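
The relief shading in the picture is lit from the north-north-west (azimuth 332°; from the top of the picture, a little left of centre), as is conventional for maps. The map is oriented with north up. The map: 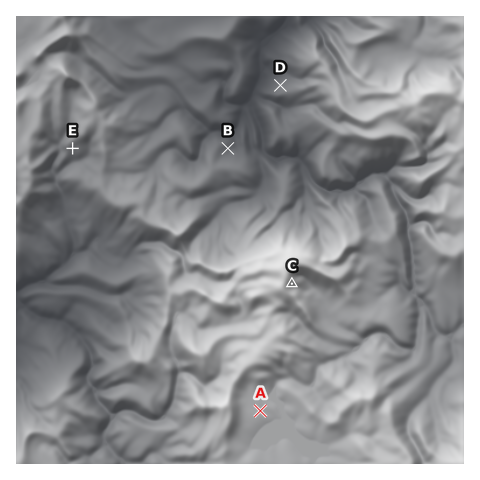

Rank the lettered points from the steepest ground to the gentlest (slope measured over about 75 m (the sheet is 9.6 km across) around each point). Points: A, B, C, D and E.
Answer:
D C E B A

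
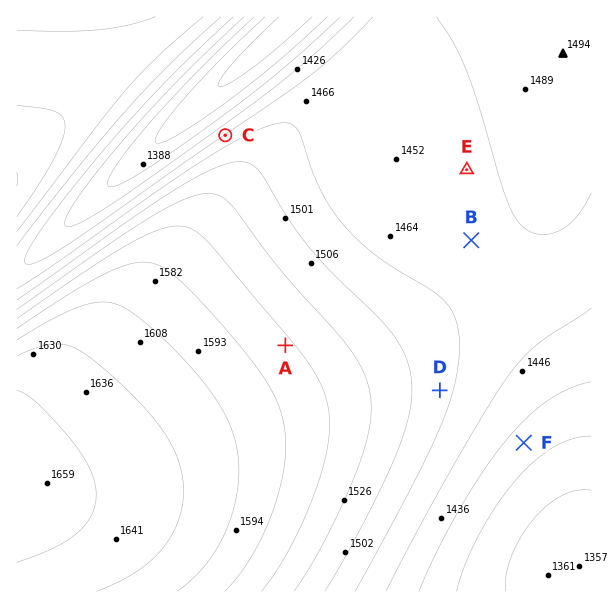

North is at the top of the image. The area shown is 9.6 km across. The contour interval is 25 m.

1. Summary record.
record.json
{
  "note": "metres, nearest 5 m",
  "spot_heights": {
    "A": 1555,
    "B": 1465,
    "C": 1450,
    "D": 1485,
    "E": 1465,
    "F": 1415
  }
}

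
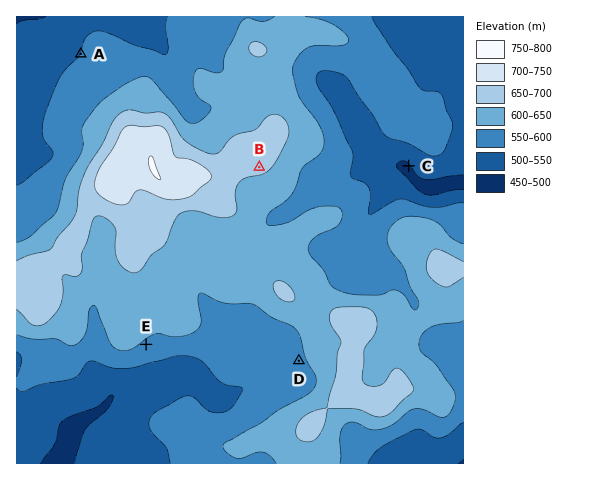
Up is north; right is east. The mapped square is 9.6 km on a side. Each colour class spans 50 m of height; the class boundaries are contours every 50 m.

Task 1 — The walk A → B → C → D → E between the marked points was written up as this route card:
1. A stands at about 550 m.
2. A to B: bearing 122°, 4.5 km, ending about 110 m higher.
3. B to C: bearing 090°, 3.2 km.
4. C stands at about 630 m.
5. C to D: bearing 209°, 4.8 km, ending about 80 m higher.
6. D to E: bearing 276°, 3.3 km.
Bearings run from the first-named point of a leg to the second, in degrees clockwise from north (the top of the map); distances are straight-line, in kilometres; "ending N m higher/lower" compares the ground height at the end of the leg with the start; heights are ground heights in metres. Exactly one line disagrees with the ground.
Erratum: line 4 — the height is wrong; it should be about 500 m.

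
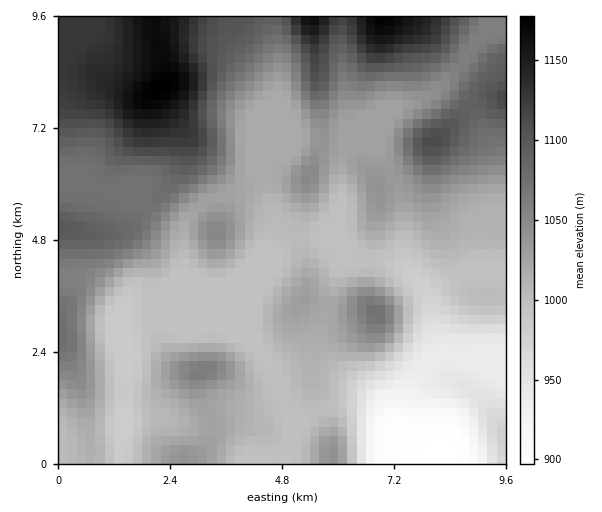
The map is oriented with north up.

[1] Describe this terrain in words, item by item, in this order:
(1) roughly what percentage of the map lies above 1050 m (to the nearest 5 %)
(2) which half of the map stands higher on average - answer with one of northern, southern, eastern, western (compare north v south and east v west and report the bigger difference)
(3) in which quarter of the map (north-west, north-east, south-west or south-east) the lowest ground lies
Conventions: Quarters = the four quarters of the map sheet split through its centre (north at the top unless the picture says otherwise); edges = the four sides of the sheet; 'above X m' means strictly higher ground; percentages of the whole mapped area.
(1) Roughly 35 % of the ground is higher than 1050 m.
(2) Taken as a whole, the northern half is higher than the southern.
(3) The lowest ground is in the south-east quarter.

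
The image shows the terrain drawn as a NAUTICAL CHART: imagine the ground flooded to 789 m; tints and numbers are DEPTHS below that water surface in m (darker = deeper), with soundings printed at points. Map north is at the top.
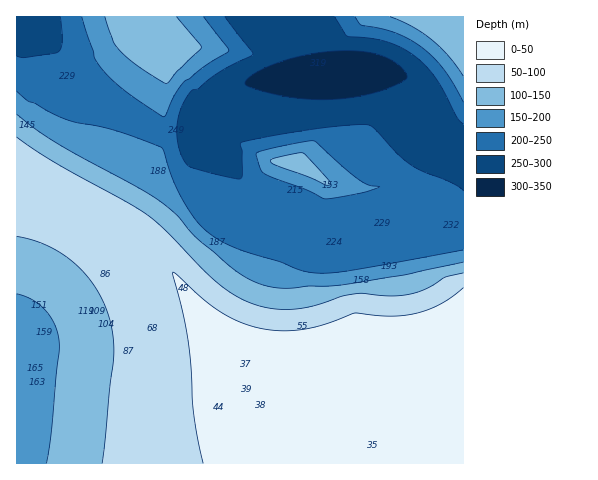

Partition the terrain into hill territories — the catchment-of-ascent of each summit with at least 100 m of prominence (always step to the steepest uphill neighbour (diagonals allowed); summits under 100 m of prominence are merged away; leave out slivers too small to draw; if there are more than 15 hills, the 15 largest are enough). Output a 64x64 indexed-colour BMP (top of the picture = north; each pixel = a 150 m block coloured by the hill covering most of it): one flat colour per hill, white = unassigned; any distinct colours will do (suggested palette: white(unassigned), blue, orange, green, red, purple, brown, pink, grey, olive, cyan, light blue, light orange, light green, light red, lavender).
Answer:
<image width="64" height="64" href="data:image/bmp;base64,Qk12CAAAAAAAAHYAAAAoAAAAQAAAAEAAAAABAAQAAAAAAAAIAAATCwAAEwsAABAAAAAAAAAA////ALR3HwAOf/8ALKAsACgn1gC9Z5QAS1aMAMJ34wB/f38AIr28AM++FwDox64AeLv/AIrfmACWmP8A1bDFABERERERERERERERERERERERERERERERERERERERERERERERERERERERERERERERERERERERERERERERERERERERERERERERERERERERERERERERERERERERERERERERERERERERERERERERERERERERERERERERERERERERERERERERERERERERERERERERERERERERERERERERERERERERERERERERERERERERERERERERERERERERERERERERERERERERERERERERERERERERERERERERERERERERERERERERERERERERERERERERERERERERERERERERERERERERERERERERERERERERERERERERERERERERERERERERERERERERERERERERERERERERERERERERERERERERERERERERERERERERERERERERERERERERERERERERERERERERERERERERERERERERERERERERERERERERERERERERERERERERERERERERERERERERERERERERERERERERERERERERERERERERERERERERERERERERERERERERERERERERERERERERERERERERERERERERERERERERERERERERERERERERERERERERERERERERERERERERERERERERERERERERERERERERERERERERERERERERERERERERERERERERERERERERERERERERERERERERERERERERERERERERERERERERERERERERERERERERERERERERERERERERERERERERERERERERERERERERERERERERERERERERERERERERERERERERERERERERERERERERERERERERERERERERERERERERERERERERERERERERERERERERERERERERERERERERERERERERERERERERERERERERERERERERERERERERERERERERERERERERERERERERERERERERERERERERERERERERERERERERERERERERERERERERERERERERERERERERERERERERERERERERERERERERERERERERERERERERERERERERERERERERERERERERERERERERERERERERERERERERERERERERERERERERERERERERERERERERERERERERERERERERERERERERERERERERERERERERERERERERERERERERERERERERERERERERERERERERERERERERERERERERERERERERERERERERERERERERERERERERERERERERERERERERERERERERERERERERERERERERERERERERERERERERERERERERERERERERERERERERERERERERERERERERERERERERERERERERERERERERERERERERERERERERERERERERERERERERERERERERERERERERERERERERERERERERERERERERERERERERERESIhEREREREREREREREREREREREREREREREREREREREiIiIiIiERERERERERERERERERERERERERERERERESIiIiIiIiIiIiERERERERERERERERERERERERERERIiIiIiIiIiIiIiIiIhERERERERERERERERERERERESIiIiIiIiIiIiIiIiIiIhERERERERERERERERERERESIiIiIiIiIiIiIiIiIiIiIRERERERERERERERERERERIiIiIiIiIiIiIiIiIiIiIhERERERERERERERERERERIiIiIiIiIiIiIiIiIiIiIiEREREREREREREREREREREiIiIiIiIiIiIiIiIiIiIiIRERERERERERERERERERESIiIiIiIiIiIiIiIiIiIiIhERERERERERERERERERERIiIiIiIiIiIiIiIiIiIiIiERERERERERERERERERERIiIiIiIiIiIiIiIiIiIiIiMREREREREREREREREREREiIiIiIiIiIiIiIiIiIiIiMxEREREREREREREREREREiIiIiIiIiIiIiIiIiIiIiMzEREREREREREREREREREiIiIiIiIiIiIiIiIiIiIiMzMREREREREREREREREREiIiIiIiIiIiIiIiIiIiIiIzMxERERERERERERERERESIiIiIiIiIiIiIiIiIiIiIzMzERERERERERERERERERESIiIiIiIiIiIiIiIiIiIzMzMRERERERERERERERERERESIiIiIiIiIiIiIiIiIzMzMxERERERERERERERERERERESIiIiIiIiIiIiIiIzMzMzEREREREREREREREREREREREREiIiIiIiIiIiIzMzMzMREREREREREREREREREREREREREREiIiIiIiMzMzMzMxERERERERERERERERERERERERERETMzMzMzMzMzMzMzERERERERERERERERERERERERERERMzMzMzMzMzMzMzMREREREREREREREREREREREREREREzMzMzMzMzMzMzMxEREREREREREREREREREREREREREzMzMzMzMzMzMzMzERERERERERERERERERERERERERETMzMzMzMzMzMzMzMRERERERERERERERERERERERERERMzMzMzMzMzMzMzMxERERERERERERERERERERERERETMzMzMzMzMzMzMzMz"/>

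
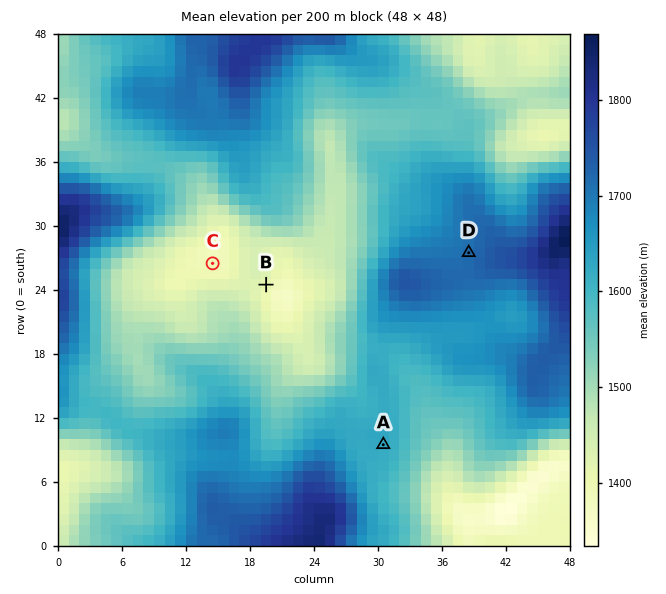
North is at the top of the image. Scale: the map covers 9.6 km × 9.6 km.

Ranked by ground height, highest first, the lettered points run D A B C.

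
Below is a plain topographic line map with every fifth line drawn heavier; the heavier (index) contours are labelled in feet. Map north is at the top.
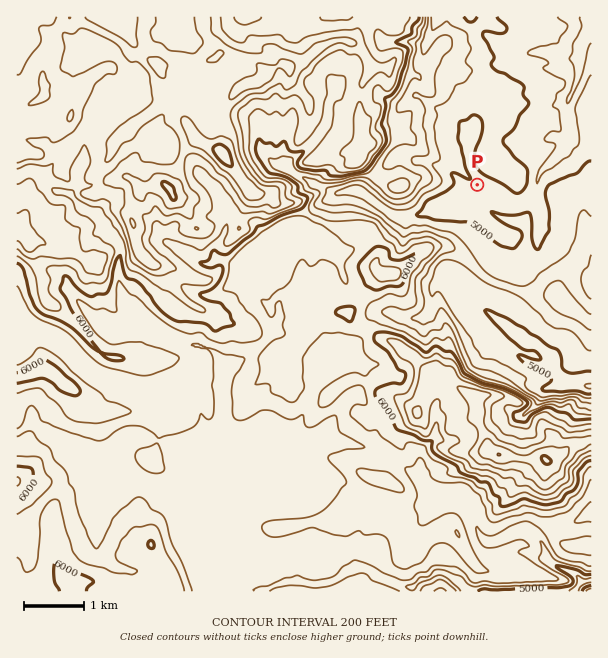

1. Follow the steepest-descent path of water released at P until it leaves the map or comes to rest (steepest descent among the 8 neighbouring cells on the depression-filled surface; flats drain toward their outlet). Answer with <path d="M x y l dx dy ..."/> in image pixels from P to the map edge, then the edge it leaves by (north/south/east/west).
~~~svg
<path d="M477 185l0 7 6 3 3 0 5 3 3 0 4 3 14 0 1 2 9 0 3-3 6-3 2-5 3-3 0-3 1-1 0-6 3-6 24-24 2-6 6-8-2-9-1-1 0-8-2-1 0-14 3-4 0-3 8-15 0-5 1-1 0-17 2-1 0-6 3-5 0-6 4-9 3-3"/>
exit: east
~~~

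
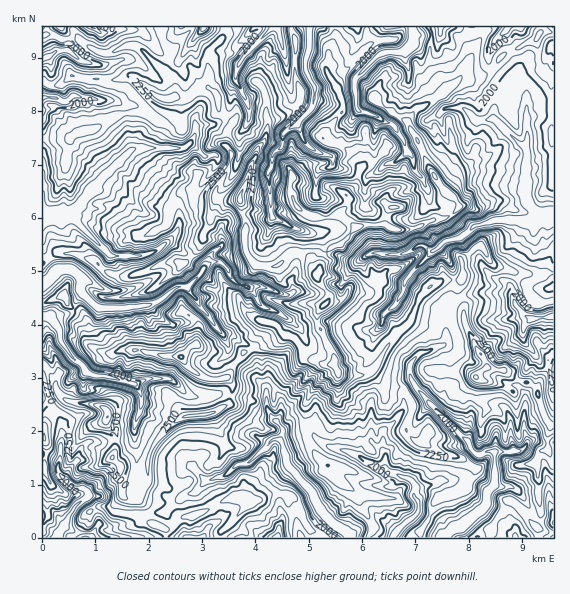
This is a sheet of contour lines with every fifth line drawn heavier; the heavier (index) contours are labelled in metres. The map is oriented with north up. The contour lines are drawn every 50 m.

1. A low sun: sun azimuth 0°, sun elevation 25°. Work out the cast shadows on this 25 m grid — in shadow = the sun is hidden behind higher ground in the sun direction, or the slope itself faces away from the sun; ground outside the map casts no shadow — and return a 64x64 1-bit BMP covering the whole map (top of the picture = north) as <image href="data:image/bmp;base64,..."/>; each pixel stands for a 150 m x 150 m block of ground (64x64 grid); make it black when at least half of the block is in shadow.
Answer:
<image width="64" height="64" href="data:image/bmp;base64,Qk0+AgAAAAAAAD4AAAAoAAAAQAAAAEAAAAABAAEAAAAAAAACAAATCwAAEwsAAAIAAAAAAAAA////AAAAAADv//mcBwjgDG/kePwPnHgAd/AcZB88fABxeABwOjx+AP9wAAA8AA4Ab4AAAHgDBxCfwAAAcAODPD/ADgDwD/M5P4AfgYAf8B1YgPHhwM/4gNgD/eEPx8fwjwP8GB4eB/gHgf+ePigP3QOA//7+IB/OOAB/x/8wP+A+EAfP/zh/oH4IAC//wPfoQAh+H//Bx+gAPP8f/8GHyAP//z//w4ZwH//gf/BAAMAP/8B+8AQAAB5/kH4ABgIAHAAQHwALgAAQAAAzAADAAAAAA/gMBAAAAACHeJ7AAADgAcRD/iABz/H+DB/ecAAfY/8YPAY4gBAC//x/YBzAMAf54P/oDEAhz5z5+lgOAOD+A3n4Bx8BgHwwH8AH/5EAAP4cgA//4gAB/w4AB//4AAMHBwAD//wAAgGHAeHz/gAAAAOH4Ax/4EAEA/eAHA/wcAABhgBAAAN4AAAAGAAAATgAAAAQAIAALAAAAAAAgAAAAAAQAAGAAACAABgUcAAAAcAOGBg6AAAD/84ceAYAAAYf4ARgBgAAAD5gBgAMADAAPgiHgDgAYAA7JAOG+cNAAAewAIDh/AD/h5BAAIB8AP+MAGAwABwAvxAAYDIAAAAAAAAAIwAAAAAAAIAjgAAAj8ABgAHAAAD+cADAAPgAGPgAAGAAfAAFwAAgsAAAAIMBwABQAAEAQA=="/>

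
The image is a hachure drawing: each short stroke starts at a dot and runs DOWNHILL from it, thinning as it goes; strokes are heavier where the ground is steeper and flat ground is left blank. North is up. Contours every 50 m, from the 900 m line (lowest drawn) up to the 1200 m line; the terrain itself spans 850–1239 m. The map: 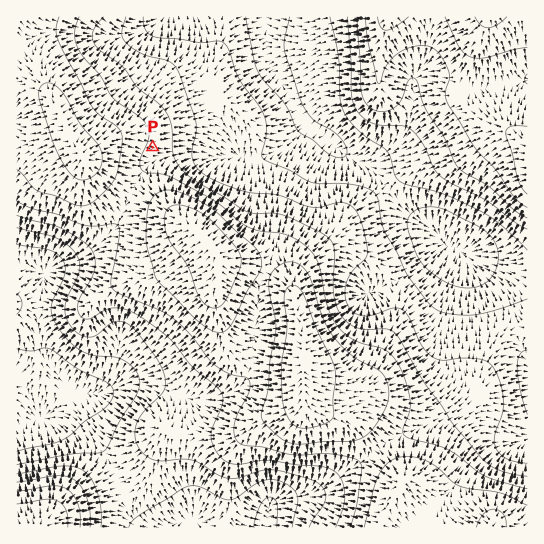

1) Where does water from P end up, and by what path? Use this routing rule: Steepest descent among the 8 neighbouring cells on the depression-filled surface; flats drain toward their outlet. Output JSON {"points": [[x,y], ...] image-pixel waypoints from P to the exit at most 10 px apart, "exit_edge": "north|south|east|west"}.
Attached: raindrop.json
{"points": [[153, 147], [163, 147], [174, 147], [185, 147], [195, 147], [206, 150], [217, 153], [227, 153], [238, 155], [249, 155], [259, 157], [270, 153], [281, 145], [291, 134], [302, 123], [297, 113], [291, 102], [286, 91], [279, 81], [275, 70], [271, 59], [266, 49], [266, 38], [266, 27], [266, 17]], "exit_edge": "north"}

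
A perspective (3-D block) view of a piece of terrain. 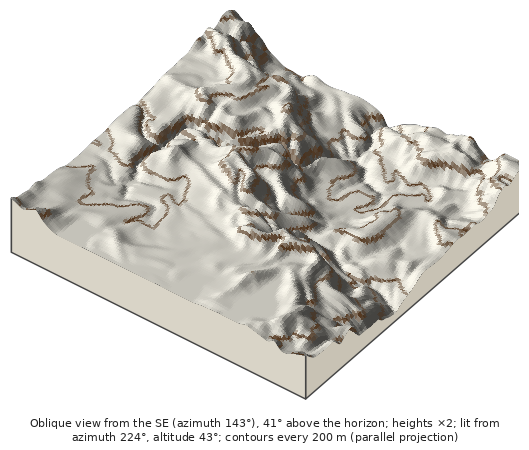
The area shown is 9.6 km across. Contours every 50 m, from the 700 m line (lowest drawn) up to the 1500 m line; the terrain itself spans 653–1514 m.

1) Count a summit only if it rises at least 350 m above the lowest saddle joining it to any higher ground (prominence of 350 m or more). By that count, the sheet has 1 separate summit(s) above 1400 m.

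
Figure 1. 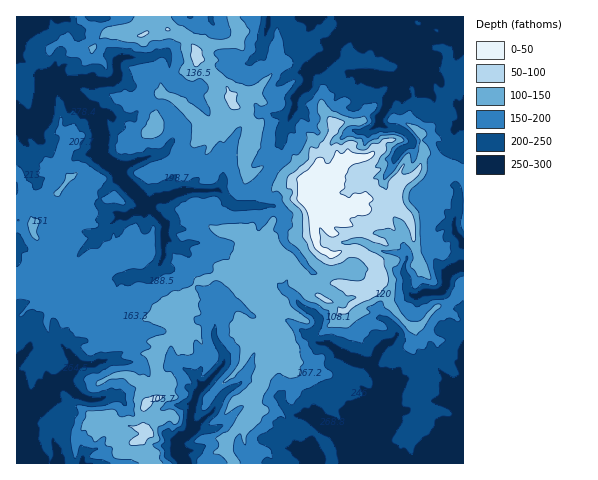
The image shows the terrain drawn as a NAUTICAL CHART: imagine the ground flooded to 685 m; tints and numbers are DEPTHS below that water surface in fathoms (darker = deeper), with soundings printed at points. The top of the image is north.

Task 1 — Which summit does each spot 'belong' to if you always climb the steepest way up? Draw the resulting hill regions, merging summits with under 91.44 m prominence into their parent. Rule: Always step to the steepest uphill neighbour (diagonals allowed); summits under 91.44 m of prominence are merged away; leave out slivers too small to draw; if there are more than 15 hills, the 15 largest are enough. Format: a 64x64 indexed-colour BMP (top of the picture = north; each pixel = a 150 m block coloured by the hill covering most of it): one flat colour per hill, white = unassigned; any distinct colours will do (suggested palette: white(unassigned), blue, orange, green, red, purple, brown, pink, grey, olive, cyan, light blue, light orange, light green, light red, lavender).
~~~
<image width="64" height="64" href="data:image/bmp;base64,Qk12CAAAAAAAAHYAAAAoAAAAQAAAAEAAAAABAAQAAAAAAAAIAAATCwAAEwsAABAAAAAAAAAA////ALR3HwAOf/8ALKAsACgn1gC9Z5QAS1aMAMJ34wB/f38AIr28AM++FwDox64AeLv/AIrfmACWmP8A1bDFADMxMzMxERMzMzMzMxERERERERERERERERERERERERERMzMzMzMREzMzMzMxEREREREREREREREREREREREREREzMzMzMzMzMzMzMzERERERERERERERERERERERERERETMzMzMzMzMzMzMzMRERERERERERERERERERERERERERMzMzMzMzMzMzMzMzMREREREREREREREREREREREREREzMzMzMzMzMzMzMzMxERERERERERERERERERERERERERMzMzMzMzMzMzMzMzEREREREREREREREREREREREREREzMzMzMzMzMzMzMzMRERERERERERERERERERERERERERMzMzMzMzMzMzMzMxERERERERERERERERERERERERERERMzMzMzMzMzMzMzMRERERERERERERERERERERERERERETMzMzMzMzMzMzMxEREREREREREREREREREREREREREREzMzMzMzMzMzMzERERERERERERERERERERERERERERERMzMzMzMzMzMzMRERERERERERERERERERERERERERERETMzMzMzMzMzMxEREREREREREREREREREREREREREREREREzMzMzMzMzEREREREREREREREREREREREREREREREREREzMzMzMzMxEREREREREREREREREREREREREREREREREREzMzMzMzMxERERERERERERERERERERERERERERERERETMzMzMzMzERERERERERERERERERERERERERERERERETMzMzMzMzERERERERERERERERERERERERERERERERETMzMzMzMzMRERERERERERERERERERERERERERERERERMzMzMzMzMzEREREREREREREREREREREREREREREREREzMzMzMzMzMRERERERERERERERERERERERERERERERETMzMzMzMzMxERERERERERERERERERERERERERERERERMzMzMzMzMzEREREREREREREREREREREREREREREREREzMzMzMzMxERERERERERERERERERERERERERERERERERMzMzMzMRERERERERERERERERERERERERERERERERERETMzMzMRERERERERERERERERERERERERERERERERERERERMzMRERERERERERERERERERERERERERERERERERERERERERERERERERERERERERERERERERERERERERERERERERERERERERERERERERERERERERERERERERERERERERERERERERERERERERERERERERERERERERERERERERERERERERERERERERERERERERERERERERERERERERERERERERERERERERERERERERERERERERERERERERERERERERERERERERERERERERERERERERERERERERERERERERERERERERERERERERERERERERERERERERERERERERERERERERERERERERERERERERERERERERERERERERERERERERERERERERERERERERERERERERERERERERERERERERERERERERERERIiIREREREREREREREREREREREREREREREREREREREREiIhERERERERERERERERERERERERERERERERERIiEREiIiIREREREREREREREREREREREREREREREREREiIhESIiIhERERERERERERERERERERERERERERERERERIiIRIiIiIREREREREREREREREREREREREREREhEREREiIiIiIiIiEREREREREREREREREREREREREREiIiERESIiIiIiIiIhEREREREREREREREREREREREREiIiIiIiIiIiIiIiIiERERERERERERERERERERERERESIiIiIiIiIiIiIiIiIRERERERERERERERERERERERERIiIiIiIiIiIiIiIiIhEREREREREREREREREREREREREiIiIiIiIiIiIiIiIiERERERERERERERERERERERERESIiIiIiIiIiIiIiIiIhERERERERERERERERERERERESIiIiIiIiIiIiIiIiIiERERERERERERERERERERERESIiIiIiIiIiIiIiIiIiIhERERERERERERERERERERESIiIiIiIiIiIiIiIiIiIiERERERERERERERERERERESIiIiIiIiIiIiIiIiIiIiIRERERERERERERERERERESIiIiIiIiIiIiIiIiIiIiIiERERERERERERERERERESIiIiIiIiIiIiIiIiIiIiIiIhERERERERERERERERESIiIiIiIiIiIiIiIiIiIiIiIiERERERERERERERERERIiIiIiIiIiIiIiIiIiIiIiIiIRERERERERERERERERESIiIiIiIiIiIiIiIiIiIiIiIiERERERERERERERERERIiIiIiIiIiIiIiIiIiIiIiIiERERERERERERERERERESIiIiIiIiIiIiIiIiIiIiIiEREREREREREREREREREREiIiIiIiIiIiIiIiIiIiIiIRERERERERERERERERERERIiIiIiIiIiIiIiIiIiIiIhERERERERERERERERERERESIiIiIiIiIiIiIiIiIiIiIREREREREREREREREREREREiIiIiIiIiIiIiIiIiIiIhERERERERERERER"/>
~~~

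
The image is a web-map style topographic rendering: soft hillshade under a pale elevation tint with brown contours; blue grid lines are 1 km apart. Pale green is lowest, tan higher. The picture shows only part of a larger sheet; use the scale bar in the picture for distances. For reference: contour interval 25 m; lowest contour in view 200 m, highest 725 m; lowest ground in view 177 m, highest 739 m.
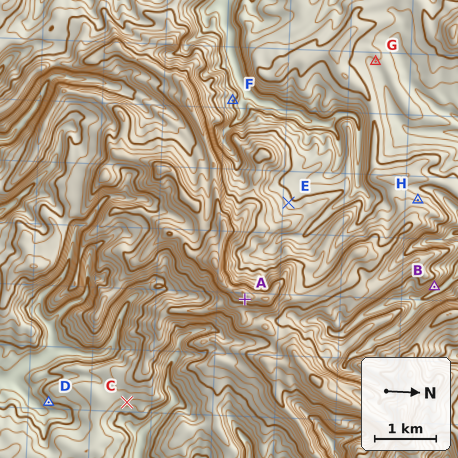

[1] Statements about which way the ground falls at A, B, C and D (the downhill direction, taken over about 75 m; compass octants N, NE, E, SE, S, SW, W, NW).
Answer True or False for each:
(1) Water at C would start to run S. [False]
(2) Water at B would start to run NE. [True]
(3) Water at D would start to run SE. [True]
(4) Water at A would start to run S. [False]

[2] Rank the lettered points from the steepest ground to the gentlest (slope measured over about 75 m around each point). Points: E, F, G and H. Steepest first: F H E G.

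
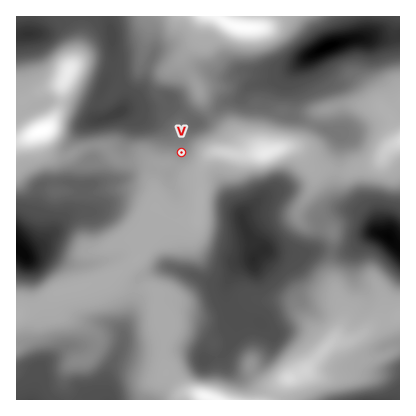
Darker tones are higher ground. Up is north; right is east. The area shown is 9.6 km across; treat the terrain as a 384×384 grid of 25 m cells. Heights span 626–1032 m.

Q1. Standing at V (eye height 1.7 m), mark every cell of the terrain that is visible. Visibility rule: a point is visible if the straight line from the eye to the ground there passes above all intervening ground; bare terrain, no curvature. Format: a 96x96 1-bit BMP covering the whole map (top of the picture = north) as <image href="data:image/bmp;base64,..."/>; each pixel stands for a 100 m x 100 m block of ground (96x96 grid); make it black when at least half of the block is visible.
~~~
<image width="96" height="96" href="data:image/bmp;base64,Qk2+BAAAAAAAAD4AAAAoAAAAYAAAAGAAAAABAAEAAAAAAIAEAAATCwAAEwsAAAIAAAAAAAAA////AAAAAAAf+APwAAAAAAAAAAAH+APwAAAAAAAAAAAB+APwAAAAAAAAAAAB//vwAAAAAAAAAAAB///wAAAAAAAAAAAB///AAAAAAAAAAAAB//+AAAAAAAAAAAAB/x+AAAAAAAAAAADB8AeAAAAAAAAAAAD/8AOAAAAAAAAAAAD/8ACAAAAAAAAAAAD/8ADEAAAAAAAAAAB/+ABEAAAAAAAAAAB//8A8AAAAAAAAAAD//8A+AAAAAAAAAAB//8A+AAAAAAAAAAA//8A+AAAAAAAAAAAf/4A+AAAAAAAAAAAB/4D+AAAAAAAAAAAAf4f+AAAAAAAAAAAAP//+AAAAAAAAAAAAH//+AAAAAAAAAAAAD//+AAAAAAAAAAAAA//+AAAAAAAAAAAAAf/+AAAAAAAAAAAAAH/+AAAAAAAAAAAAAD/8AAAAAAAAAAAAAB/8AAAAAAAAAAAAAAf4AAAAAAAAAAAAAAP8AAAAAAAAAAAAAAH+AAOAAAAAAAAAAAD/AA/AAAAAAAAAAAB/gH/AAAAAAAAGAAA////gAAAAAAAPAD8////gAAAAAAAfAB/////8AAAAAAA/gAf////+AAAAAAA/gAP////+AAAAAAB/gAH////+AAAAAAD/wAD////8AAAAAAD/wAB////8AAAAAAD/4AA////8AAAAAAD/4AAf///8AAAAAAD/4AAf///8AAAAAADgQAAf///+AAAAAAAAAAD////+AAAAAAAAAAP/////AAAAAAAAAAf/////AAAAAAAABw//////gAAAAAAAAP//////4AAAAAAAAB//////8AAAAAAAAA//9///+AAAAAAAAA//4////AAAAAEAAA//4////gAAAAEAAB//5////4AAAAMBj///7////8AAAZ8BD////////+AABwcAB////////+ADgAEAAB////////A/gAAAAB///+A8f///gAAAAB8f/8AAAH//gAAAABwfz8AAAB//gAAAAAAeD8AAAA//gAAAAAAeD4AAAAf/wAAAAQAPvwAAAAf/gAAAAPAP/gAAAA//gAAAAPwH/BgAAB//AAAAAH4B/B4AAH/8AAAAAB4AOAAAAf/wAAAAAAAAAAAAB/4AAAAAAAAAAAAAH/gAAAAAAAAAAAAAf4AAAAAAAAAAAAAA/gAAAAAAAAAAAAABwAAAAAAAAAAAAAAAgAwAAAAAAAAAAAAAAPwAAAAAAAAAAAAAAfgAAAAAAAAAAAAAAeAAAAAAAAAAAAAAAYAAAAAAAAAAAAAAAAAAAAAAAAAAAAAAAB4AAAAAAAAAAAAAAB+AAAAAAAAAAAAAAB/gAAAAAAAAAAAAAA/gAAAAAAAAAAAAAA/wAAAAAAAAAAAAAAf8AAAAAAAAAAAAAAP/wAAAAAAAAAAAAAAD8AAAAAAAAAAAAAAAH4AAAAAAAAAAAAAADgAAAAAAAAAAAAAAAAAAAAAAAAAAAAAAAAAAAAAAAAAAAAAAAAAAAAAAAAAAAAAAAAAAAAAAAAAAAAAAAAAAAAAAAAAAAAAAAAA="/>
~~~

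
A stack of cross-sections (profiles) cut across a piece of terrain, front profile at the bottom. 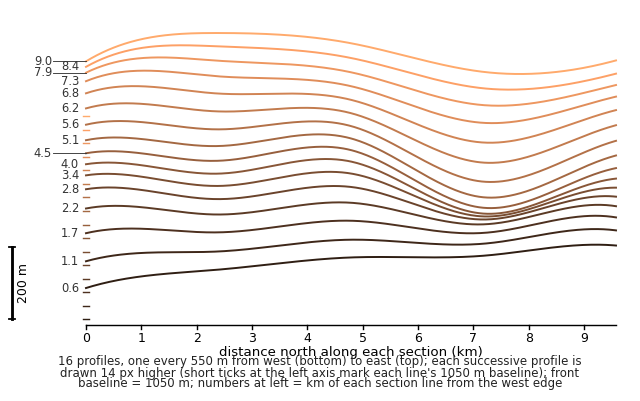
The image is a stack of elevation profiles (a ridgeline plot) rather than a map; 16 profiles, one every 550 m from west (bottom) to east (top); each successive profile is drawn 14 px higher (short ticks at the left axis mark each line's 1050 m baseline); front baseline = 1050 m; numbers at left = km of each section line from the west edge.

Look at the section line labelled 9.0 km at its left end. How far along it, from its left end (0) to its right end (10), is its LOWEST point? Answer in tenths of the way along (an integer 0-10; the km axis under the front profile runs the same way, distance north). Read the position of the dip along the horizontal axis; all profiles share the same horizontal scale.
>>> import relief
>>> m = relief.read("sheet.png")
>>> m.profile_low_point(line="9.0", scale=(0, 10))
8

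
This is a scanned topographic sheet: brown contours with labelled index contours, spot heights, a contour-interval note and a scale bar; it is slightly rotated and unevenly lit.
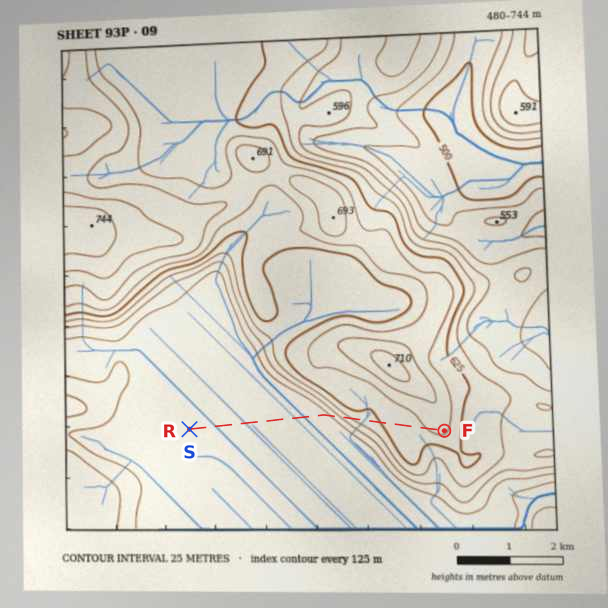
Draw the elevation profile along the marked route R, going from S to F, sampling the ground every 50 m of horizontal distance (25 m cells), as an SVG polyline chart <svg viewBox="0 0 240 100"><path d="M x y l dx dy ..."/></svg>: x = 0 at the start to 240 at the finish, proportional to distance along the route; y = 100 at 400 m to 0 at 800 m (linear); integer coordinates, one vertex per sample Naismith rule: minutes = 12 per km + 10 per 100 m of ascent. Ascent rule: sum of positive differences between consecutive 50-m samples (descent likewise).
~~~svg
<svg viewBox="0 0 240 100"><path d="M0 66l2 0 3 0 2 0 3 0 2 0 2 0 3 0 2 0 2 0 3 0 2 0 3 0 2 0 2 0 3 0 2 0 3 0 2 0 2 0 3 0 2 0 2 0 3 0 2 0 3 0 2 0 2 0 3 0 2 0 3 0 2 0 2 0 3 0 2 0 2 0 3 0 2 0 3 0 2 0 2 0 3 0 2 0 2 0 3 0 2 0 3 0 2 0 2 0 3 0 2 0 3 0 2 0 2 0 3-1 2-1 2-1 3-2 2-1 3-2 2-1 2-2 3-2 2-1 3-1 2-1 2-1 3-1 2-1 2 0 3 0 2-1 3 0 2 0 2-1 3-1 2 0 3-1 2-1 2-1 3-1 2-1 2 0 3-1 2 0 3 0 2 0 2 0 3 0 2 1 3 0 2 0 2-1 3 0 2-1 2 0 3-1 2 0 3 0 2 0 2 0 2 0"/></svg>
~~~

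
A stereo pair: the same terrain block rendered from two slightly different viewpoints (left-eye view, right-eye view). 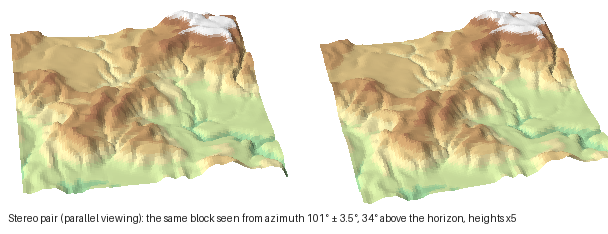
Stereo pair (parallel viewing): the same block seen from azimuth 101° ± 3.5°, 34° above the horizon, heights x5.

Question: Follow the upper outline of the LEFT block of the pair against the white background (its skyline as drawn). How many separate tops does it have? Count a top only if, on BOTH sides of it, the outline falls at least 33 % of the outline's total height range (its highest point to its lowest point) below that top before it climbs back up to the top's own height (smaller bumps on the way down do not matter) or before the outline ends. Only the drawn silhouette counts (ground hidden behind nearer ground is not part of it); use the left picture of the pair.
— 0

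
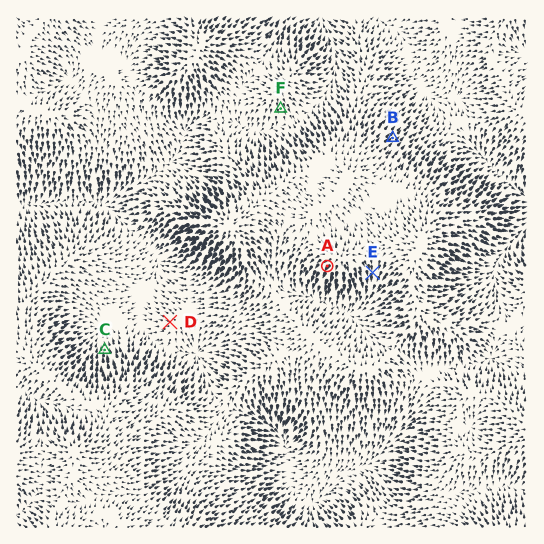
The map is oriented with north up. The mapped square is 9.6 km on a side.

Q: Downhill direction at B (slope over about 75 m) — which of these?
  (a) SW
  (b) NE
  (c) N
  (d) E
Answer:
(b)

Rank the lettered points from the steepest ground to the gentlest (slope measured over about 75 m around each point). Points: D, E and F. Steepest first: E F D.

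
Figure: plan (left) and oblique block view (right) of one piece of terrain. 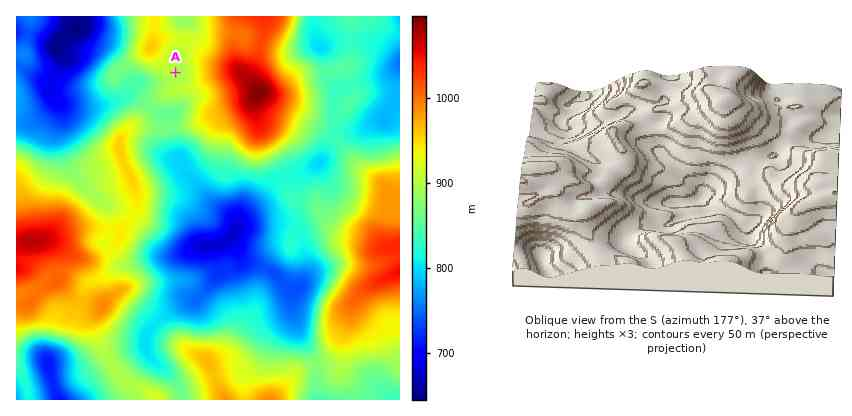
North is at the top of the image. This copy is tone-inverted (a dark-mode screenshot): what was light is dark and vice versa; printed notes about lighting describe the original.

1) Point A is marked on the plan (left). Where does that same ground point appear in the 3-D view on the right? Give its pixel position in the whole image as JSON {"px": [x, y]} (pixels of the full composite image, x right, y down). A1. {"px": [660, 102]}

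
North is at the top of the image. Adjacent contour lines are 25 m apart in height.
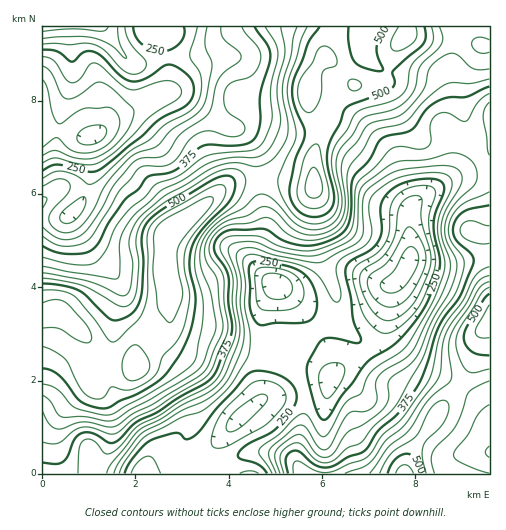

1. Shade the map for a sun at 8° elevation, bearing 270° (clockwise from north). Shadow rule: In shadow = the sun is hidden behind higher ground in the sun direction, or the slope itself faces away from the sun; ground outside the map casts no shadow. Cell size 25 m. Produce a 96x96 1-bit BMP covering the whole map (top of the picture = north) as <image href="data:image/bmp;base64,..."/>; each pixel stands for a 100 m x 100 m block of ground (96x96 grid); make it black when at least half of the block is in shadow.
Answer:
<image width="96" height="96" href="data:image/bmp;base64,Qk2+BAAAAAAAAD4AAAAoAAAAYAAAAGAAAAABAAEAAAAAAIAEAAATCwAAEwsAAAIAAAAAAAAA////AAAAAAAAA/wAAAAAAAAB+AAAAfwAAAAAAAAA+AAAAf4AAAAAYAAA8AAAAP4AAAAA8AAAYAAAAP8AAAAA8AAAAAABAP8AAAAA8AAAAAABAH+AAAAA8AAAAAAAAH/AAAAA8AAAAAAAAH/gAAAAYAAAAAAAAH/gAAAAYAAAAAAAAH/gAAAAAAAAAAAAAH5wAAAAAAAAAAAAADD8AAAAAAAAAAAAAAB+AAAAAAAAAAAAAAB/AAAAAAAAAAAAAAB/gAAAAAAAAAAAAAAfAwAAAAAAAAAAAAAHB+AAAAAAAAAAAAAAD/gAAAAAAAAAAAAAH/wAAAAAAAAAAAAAP/4AAAAAAAAAAAAAP/4AAAAAAAAAAAAAP/8AAAAAAAAAAAAAP/8AAAAAAAAAAAAAP/8AAAAAAAAAAAAAH/+AAAAAAAAAAAAAH/+AAAAAAAAAAAAAD/+AAAAAAAAAAAAAD//AAAAAAAAAAAAAB//AAAAAAAAAAAADh//gAAAAAAAAAAADh//gAAAAAAAAAAADx//wAAAAAAAAAAAD5//wAAAAAAAAAAAD5//4AAAAAAAAAAAD///4AAAAAAAAAAAD///8AD4AAAAAAAAD///8AD8AAAAAAAAD///8AH+AAAAAAAAD///+AH+AAAAAAAAD///8AH+AAAAAAAAD///8AP8AAAAAAAAH///4AP4AAAAAAAAH///wAHAAAAAAAAAH///gAAAAAAAAAAAH///AAAAAAAAAAAAH//8AAAAAAAAAAAAH//4AAAB4AAAAAAAD//4AAAB8AAAAAAAD//wAAAD+AAAAAAAB//gAAAB+AAAAAAAB//gAAf/+AAAAAAAA//AAA///AAAAAAAAf/AAA///gAAAAAAAP+AAA///gAAAAAAAH+AAA///wAAAAAAAD+AAA///wAAAAAAAB+AAA///4AAAAAAAA+AAB///4AAAAAAAAeAAB///8AAAAAAAAMAAD///8AAAAAAAAAAAD///4AAAAAAAAAAAD///wAAAAAAAAAAAH///gAAAAAAAAAAAH//8AAAAAAAAAAAAH//wAAAAAAAAAAAAH//AAAAAAAAAAAAAH/8AAAAAAAAAAAAAD/wAAAAAAAAAAAAAD/AAAAAAAAAAAAAAB+AAAAAAAAAAAAAAA4AAAAAAAAAAAAAAAAAAAAAAAAAAAAAAABgAAAAAAAAAAAAAADgAAAAAAAAAAAAAAAAAAAAAAAAAAAAAAAAAAAAAAAAAAAAAAAAAAAAAAAAAAAAAAAAAAAAAAAAAAAAAAAAAAAAAAAAAAAAAAAAAAAAAAAAAAAAAAAAAAAAAAAAAAAAAAAABAAAAAAAAAAAAAAABgAAAAAAAAAAAAAABAAAAAAAAAAAAAAAAAAAAAAAAAAAAAAAAAAAAAAAAAAAAAAAAAAAAAAAAAAAAAAAAAAAAAAAAAAAAAAAAAAAAAAAAAAAAAAAAAAAAAAAAAAAAAAAAAAAAAAAAAAAAAAAAEAAAACAAAAAAAAAAOAAAAHAAAAAAAAAAfAAAAPAAAAAAAAAAfgA="/>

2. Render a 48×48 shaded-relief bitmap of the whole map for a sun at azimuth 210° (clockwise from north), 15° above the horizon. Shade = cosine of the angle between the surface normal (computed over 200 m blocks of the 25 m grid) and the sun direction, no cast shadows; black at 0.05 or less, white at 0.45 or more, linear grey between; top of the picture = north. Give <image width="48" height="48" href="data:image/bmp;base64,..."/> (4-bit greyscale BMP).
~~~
<image width="48" height="48" href="data:image/bmp;base64,Qk32BAAAAAAAAHYAAAAoAAAAMAAAADAAAAABAAQAAAAAAIAEAAATCwAAEwsAABAAAAAAAAAAAAAAABEREQAiIiIAMzMzAERERABVVVUAZmZmAHd3dwCIiIgAmZmZAKqqqgC7u7sAzMzMAN3d3QDu7u4A////AKqHd4iImqmZh3iazv63IBNEVodkNWdmVamHaJmZmpmYh3eavdyUECRUV3dURnd2ZpmHeruZmpmIh2Z4mZdTEkZlZ3ZVZ4iHd5qYrNypqqmIh2ZmZlVDI2d2d3VWeJmIiKqr3+yqvMqZiHZmZVVUNGh3d2VniZiIiKu87/y7zduqmId3dndlRWh2ZlVniIiIiLu879y73cy7qZiIh3d2VWd2ZmZ3iHd3iLq83bq8zMzMy6mZiIiIZWd2Z4h3d2Z3iLu8ypm8y7zNy6qZmZqpZWd3iZmHdmZ4ibvLqIm7u7vMy6mZmry5Znh3iZiId3eJmbu6l3mqqZmruoiIq8uoZomIiHd3iImaqqqph4mZh3iZmHd4mqmHeJmYhmVniaqqqqqpmIiHZniId2Z3iIiIiJmZh2Vniau6qqqpmHd3ZomHd3d2Z4iIiJmph2Zniaq7qqqpl2Z3d4mHd3ZVV4h3eJmYdmZ3iZmqqpmYdVZ3eJmHd2UzRnZmeJmHVVZniZiImZmHVFZmeZh2ZlMSNVVWeJmGVFVneId3iXd1RFVWiZh2ZUISRVVWiZl1REVmeHdneWVDNERHmZl2VUMjRVVnmalkNFVniId3iDMiIzRYqql0NEQzRFeJq6hTNGZ3iYiIdhAAEjV5u6hjNEMiNYq8y5dEV4h4iZmZdRESJFeau6hTNDISWc7u25ZWiZiIiaqpdSI0Rniay5dUQyAUnf//7JiJqqiImry6hzM0Vniry5dlQyJZz///7bu7upiJvO7cqTIkV4mry5h3ZVes7v7/7tzLqYeKzv/sqSI0Z4mZqpiIiJrN7d3u7tyod3Z6zu7aiDNFZ4iIiHd4mbzdzM3v7cqGVVZ5vMuYd2Z3d3d3ZVVnibzMu83u3LhTRVZ5qql2ZniYiIh3VURFaJqqms3ty5YyRmeJmZhlVXiZiIh2ZlQ0RXiImszMunMSV4iaqphlVld3d3d3d1Q0RFZniqqqqEEUiZq7u7qHd1VEVmd3dkRERERWeJmZliA3mqvM3cupiEMhJFZnZURVVDM0VniZhSJYmqvN3dy6mEMRI0VVREVmZTIiRXiZdTR4mZq8zLuqmEMiNEVURFd3ZUMiRniIdlaJiImrqpmph2VVVmZlVXd3ZUREZ4iJh2iYiJqqmIiZh4d3iIh3ZndmZVZniImql3iIiau6h3iZdpmJmqmYdmVVVniZmZq8qHiIm8y5h4mYdpmZmqqphmVVZ4mqmavcqHeJq8upiJqYdqqqmZqqh2ZmeJmZmbzcqIiau7upmaqpiKqqmZq7qYiImZmIiazLl3iaqqqYiaqqqru6mazcuqmaqph3eau5h3mYiIiHeJmqu8u6mb3tuqqrupdmeJqYd4mGZnd2d4mqu8y5is7biJqrupd3iZmYeIhlV4iHiImaq9y5m923VniaqpiImaqZiIdmeJqZmZmqqt26vet0RWeImZmZq7upiHZniZqqmZmqmd3M3clURneImZmqvMuph3d3eImYd2eId93N3bdEV4iImZmrzMqYh3d3d4iHZVZ3dg=="/>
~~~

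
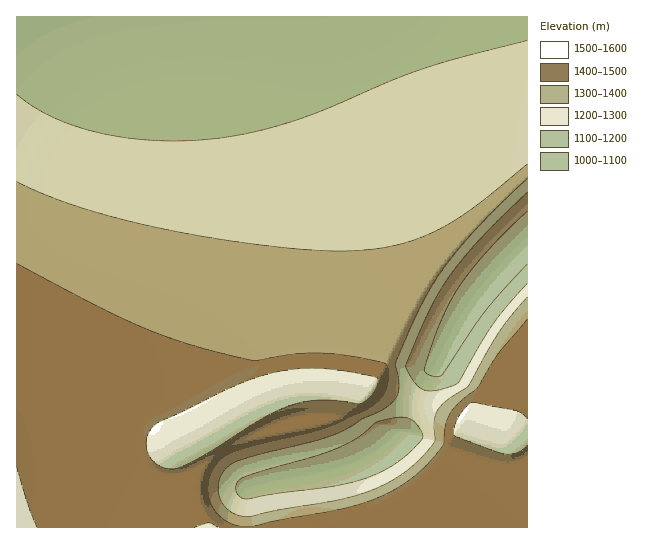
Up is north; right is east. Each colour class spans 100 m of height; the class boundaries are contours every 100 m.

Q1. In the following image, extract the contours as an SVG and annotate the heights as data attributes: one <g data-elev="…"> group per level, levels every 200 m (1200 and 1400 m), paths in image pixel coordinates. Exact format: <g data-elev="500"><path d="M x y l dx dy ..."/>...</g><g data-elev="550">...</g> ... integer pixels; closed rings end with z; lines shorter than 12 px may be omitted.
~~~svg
<g data-elev="1200"><path d="M242 498l-5-4-1-5 1-7 5-4 95-30 20-10 21-16 19-4 10 0 8 5 8 11 0 4-2 3-18 17-17 11-20 9-35 9-54 6-28 6z"/><path d="M527 283l-33 40-36 60-13 5-14 3-8-1-6-5-9-14-2-6 17-42 15-29 13-20 22-27 54-55"/><path d="M527 40l-68 18-38 12-32 12-65 28-37 13-38 10-38 6-28 2-29-1-28-2-27-5-24-7-22-9-20-11-16-12"/></g><g data-elev="1400"><path d="M527 319l-29 35-21 35-16 12-10 10-5 12-2 20-2 4-16 19-17 15-26 14-29 11-76 14-24 6-12 1-9-3-10-5-8-8-5-9-2-11 0-10 4-10 6-9 8-7 8-4 88-22 46-20 10-8 8-11 2-13 0-8-2-5-33-8-34-3-28 1-38 6-47-11-39-12-38-16-112-58"/></g>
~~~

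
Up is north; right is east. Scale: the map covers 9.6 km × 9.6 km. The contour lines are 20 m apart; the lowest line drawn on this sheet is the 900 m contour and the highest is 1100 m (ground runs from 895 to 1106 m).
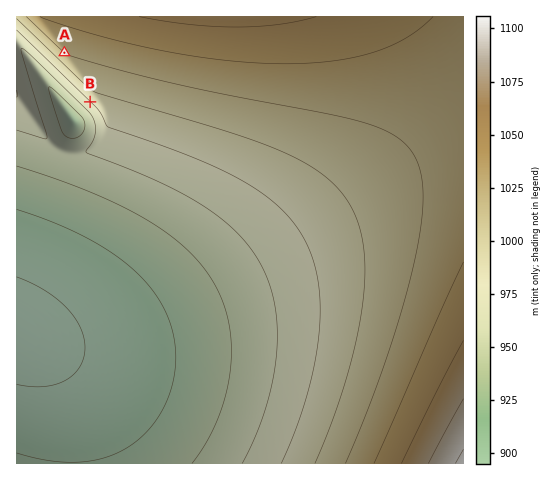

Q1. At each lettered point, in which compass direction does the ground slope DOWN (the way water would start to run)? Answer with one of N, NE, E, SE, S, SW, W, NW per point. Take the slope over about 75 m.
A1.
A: SW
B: SW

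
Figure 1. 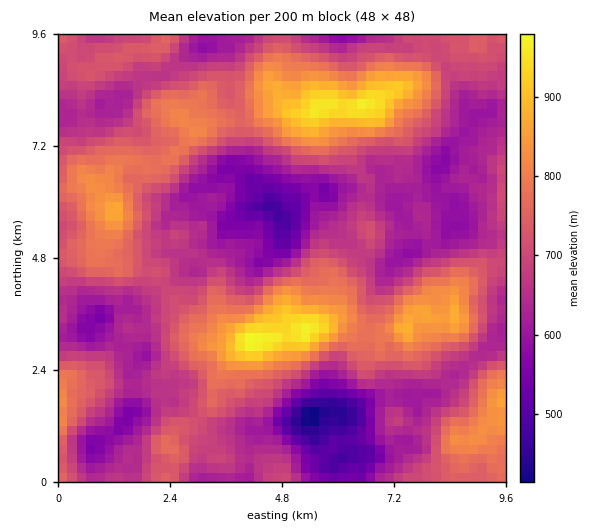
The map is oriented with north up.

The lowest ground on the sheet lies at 400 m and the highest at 990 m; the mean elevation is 700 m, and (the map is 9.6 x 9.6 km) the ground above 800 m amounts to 14.1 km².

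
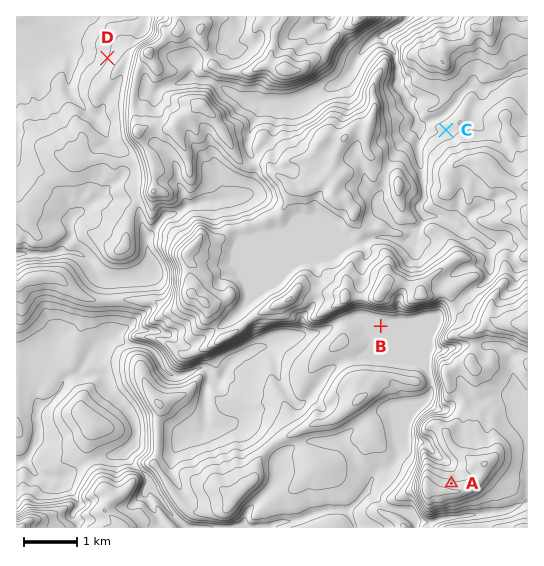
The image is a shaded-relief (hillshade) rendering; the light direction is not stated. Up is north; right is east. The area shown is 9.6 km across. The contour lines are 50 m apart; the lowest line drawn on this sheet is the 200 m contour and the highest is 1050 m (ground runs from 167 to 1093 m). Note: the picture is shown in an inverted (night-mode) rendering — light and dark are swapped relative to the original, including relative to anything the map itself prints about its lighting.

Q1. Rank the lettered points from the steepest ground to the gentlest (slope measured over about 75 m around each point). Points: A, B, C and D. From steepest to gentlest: A D C B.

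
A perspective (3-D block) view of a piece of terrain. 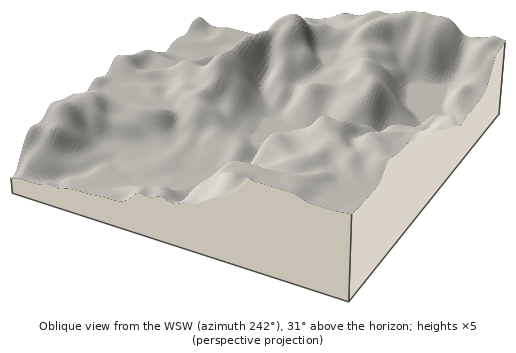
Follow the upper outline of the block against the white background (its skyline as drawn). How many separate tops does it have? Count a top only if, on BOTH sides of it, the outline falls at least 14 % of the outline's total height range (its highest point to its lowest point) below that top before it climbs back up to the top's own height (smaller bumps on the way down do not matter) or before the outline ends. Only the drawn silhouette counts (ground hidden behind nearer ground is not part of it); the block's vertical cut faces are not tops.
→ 1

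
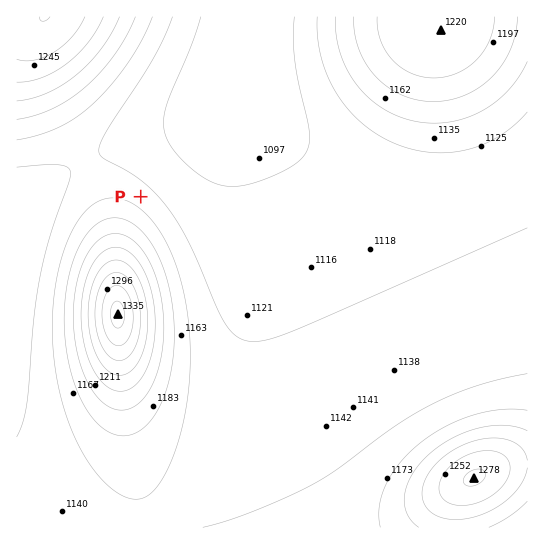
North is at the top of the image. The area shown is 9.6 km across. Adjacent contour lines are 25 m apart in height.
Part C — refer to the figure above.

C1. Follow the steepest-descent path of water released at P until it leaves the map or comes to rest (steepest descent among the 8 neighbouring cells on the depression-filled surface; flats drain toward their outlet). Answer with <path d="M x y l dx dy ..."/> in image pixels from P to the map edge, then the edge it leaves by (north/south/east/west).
<path d="M141 197l76-76 9-20 4-6 0-2 5-10 3-10 3-6 1-9 1-1 0-6 2-1 0-5 1-2 0-5 1-1 0-7 2-1 1-12"/>
exit: north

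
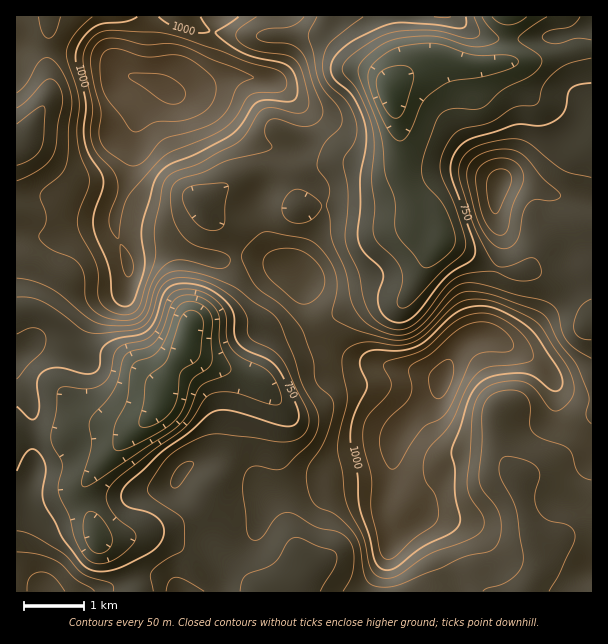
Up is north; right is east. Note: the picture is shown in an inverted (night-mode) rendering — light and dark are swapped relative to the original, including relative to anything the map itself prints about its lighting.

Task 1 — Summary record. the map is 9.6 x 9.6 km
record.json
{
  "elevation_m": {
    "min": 510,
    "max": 1210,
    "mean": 850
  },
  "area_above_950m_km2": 21.3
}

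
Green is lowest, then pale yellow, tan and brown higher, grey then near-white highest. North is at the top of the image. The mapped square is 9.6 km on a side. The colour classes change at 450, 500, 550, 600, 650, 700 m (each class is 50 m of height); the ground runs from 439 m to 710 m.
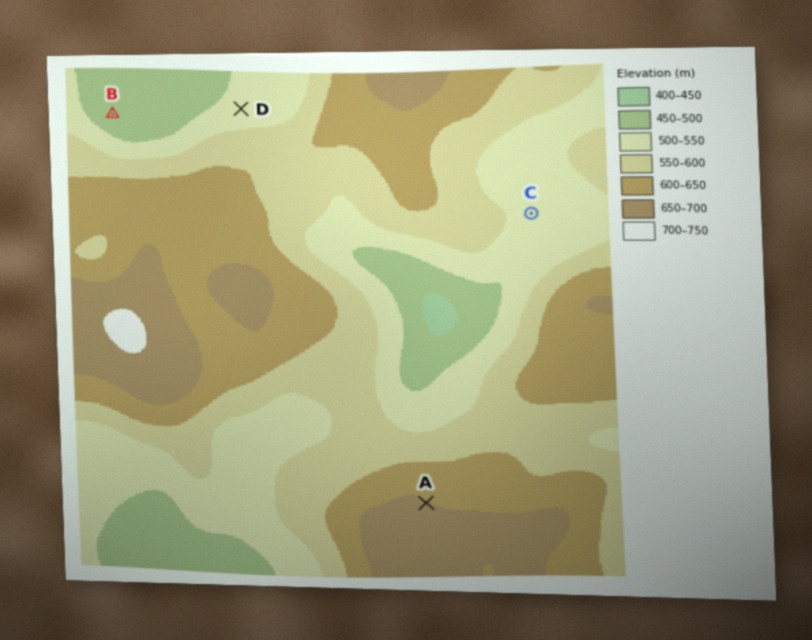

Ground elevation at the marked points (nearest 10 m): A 650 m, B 470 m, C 540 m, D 530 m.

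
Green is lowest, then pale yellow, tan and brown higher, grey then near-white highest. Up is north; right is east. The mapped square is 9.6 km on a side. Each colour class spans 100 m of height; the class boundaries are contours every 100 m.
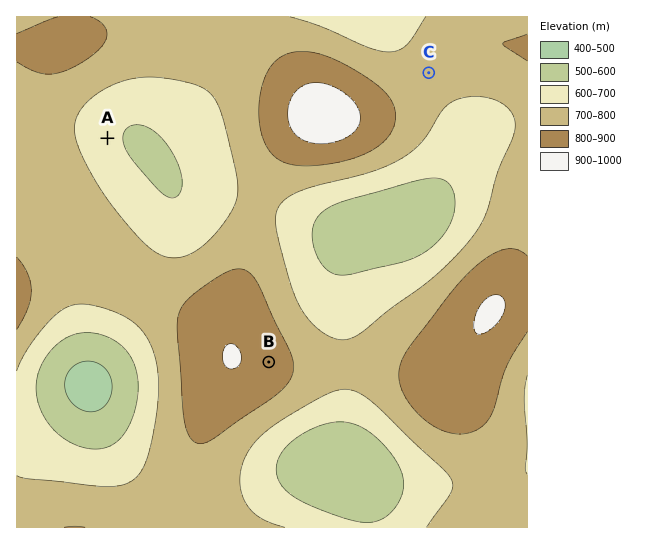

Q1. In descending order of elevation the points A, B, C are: B C A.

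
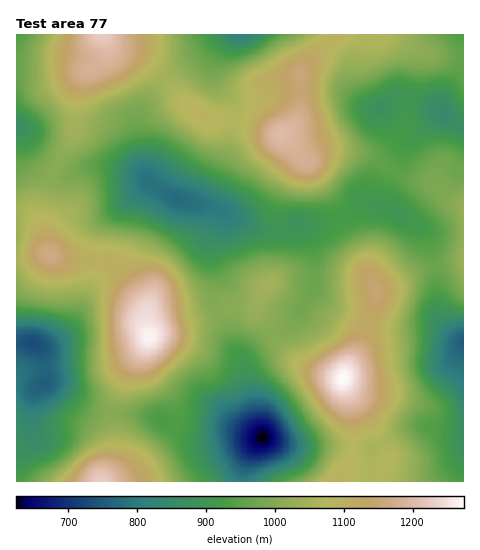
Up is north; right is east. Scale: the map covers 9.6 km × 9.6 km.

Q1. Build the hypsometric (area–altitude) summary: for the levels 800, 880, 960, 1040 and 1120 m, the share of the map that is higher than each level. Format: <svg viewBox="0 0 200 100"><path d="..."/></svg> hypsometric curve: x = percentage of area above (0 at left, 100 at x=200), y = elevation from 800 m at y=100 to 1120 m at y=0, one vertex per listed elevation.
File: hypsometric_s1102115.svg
<svg viewBox="0 0 200 100"><path d="M189 100l-18-25-46-25-57-25-41-25"/></svg>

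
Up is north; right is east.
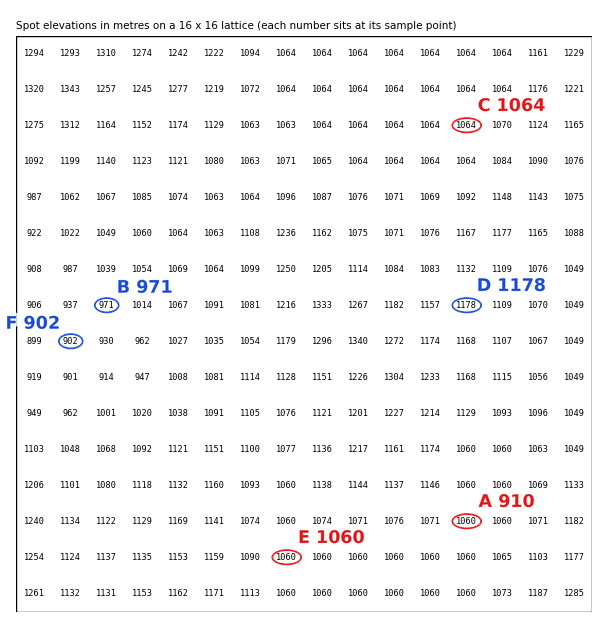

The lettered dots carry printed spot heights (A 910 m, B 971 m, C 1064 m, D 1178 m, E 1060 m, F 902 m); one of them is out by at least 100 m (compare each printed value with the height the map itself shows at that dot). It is A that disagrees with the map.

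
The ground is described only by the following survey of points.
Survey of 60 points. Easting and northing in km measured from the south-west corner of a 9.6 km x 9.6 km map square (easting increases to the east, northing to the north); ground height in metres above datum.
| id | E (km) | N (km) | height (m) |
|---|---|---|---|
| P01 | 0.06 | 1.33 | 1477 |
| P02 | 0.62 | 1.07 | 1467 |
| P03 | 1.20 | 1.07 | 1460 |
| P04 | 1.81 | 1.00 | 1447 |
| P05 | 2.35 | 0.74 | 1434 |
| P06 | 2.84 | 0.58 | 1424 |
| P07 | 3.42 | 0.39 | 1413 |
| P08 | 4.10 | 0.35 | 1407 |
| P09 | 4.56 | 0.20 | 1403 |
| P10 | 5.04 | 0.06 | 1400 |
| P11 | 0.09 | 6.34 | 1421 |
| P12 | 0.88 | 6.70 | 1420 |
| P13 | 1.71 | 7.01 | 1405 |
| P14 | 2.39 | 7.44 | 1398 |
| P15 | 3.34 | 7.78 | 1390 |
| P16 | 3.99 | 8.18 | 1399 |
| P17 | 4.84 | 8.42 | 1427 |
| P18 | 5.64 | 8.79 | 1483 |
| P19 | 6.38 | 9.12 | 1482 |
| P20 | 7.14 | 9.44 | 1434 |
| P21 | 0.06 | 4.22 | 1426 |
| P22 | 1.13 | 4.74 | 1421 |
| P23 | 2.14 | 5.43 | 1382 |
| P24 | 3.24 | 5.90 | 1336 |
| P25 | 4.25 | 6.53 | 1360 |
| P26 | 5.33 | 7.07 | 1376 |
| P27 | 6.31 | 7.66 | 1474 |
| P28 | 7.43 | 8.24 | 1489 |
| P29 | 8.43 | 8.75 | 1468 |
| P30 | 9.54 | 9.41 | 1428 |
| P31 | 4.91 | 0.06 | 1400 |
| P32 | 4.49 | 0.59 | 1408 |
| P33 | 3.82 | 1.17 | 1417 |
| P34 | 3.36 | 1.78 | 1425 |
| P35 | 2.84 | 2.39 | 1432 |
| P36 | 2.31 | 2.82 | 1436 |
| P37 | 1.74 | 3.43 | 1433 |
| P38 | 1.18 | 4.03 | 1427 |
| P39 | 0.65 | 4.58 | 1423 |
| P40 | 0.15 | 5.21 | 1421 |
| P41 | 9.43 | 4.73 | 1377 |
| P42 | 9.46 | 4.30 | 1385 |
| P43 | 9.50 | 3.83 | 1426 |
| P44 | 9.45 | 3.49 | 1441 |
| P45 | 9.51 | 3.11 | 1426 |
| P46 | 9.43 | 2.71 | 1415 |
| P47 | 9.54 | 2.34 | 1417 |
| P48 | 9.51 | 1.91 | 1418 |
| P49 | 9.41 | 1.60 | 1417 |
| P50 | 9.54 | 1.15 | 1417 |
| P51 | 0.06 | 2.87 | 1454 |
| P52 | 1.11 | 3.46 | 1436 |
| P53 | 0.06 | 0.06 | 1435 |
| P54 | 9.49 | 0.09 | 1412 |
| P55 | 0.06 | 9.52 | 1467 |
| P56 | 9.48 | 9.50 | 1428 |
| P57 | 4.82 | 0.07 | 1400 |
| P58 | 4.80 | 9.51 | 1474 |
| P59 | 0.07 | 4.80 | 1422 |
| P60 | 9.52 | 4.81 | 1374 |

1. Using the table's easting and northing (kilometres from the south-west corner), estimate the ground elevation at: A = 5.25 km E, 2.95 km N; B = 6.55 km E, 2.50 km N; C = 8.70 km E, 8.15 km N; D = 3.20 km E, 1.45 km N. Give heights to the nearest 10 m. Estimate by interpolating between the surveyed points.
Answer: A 1410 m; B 1410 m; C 1460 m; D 1430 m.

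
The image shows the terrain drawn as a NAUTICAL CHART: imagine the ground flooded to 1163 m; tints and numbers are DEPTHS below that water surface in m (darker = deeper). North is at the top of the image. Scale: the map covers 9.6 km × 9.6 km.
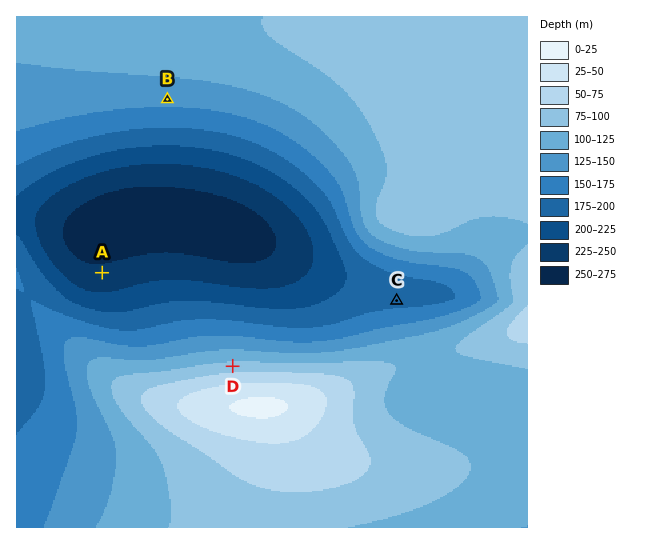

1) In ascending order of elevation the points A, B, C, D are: A C B D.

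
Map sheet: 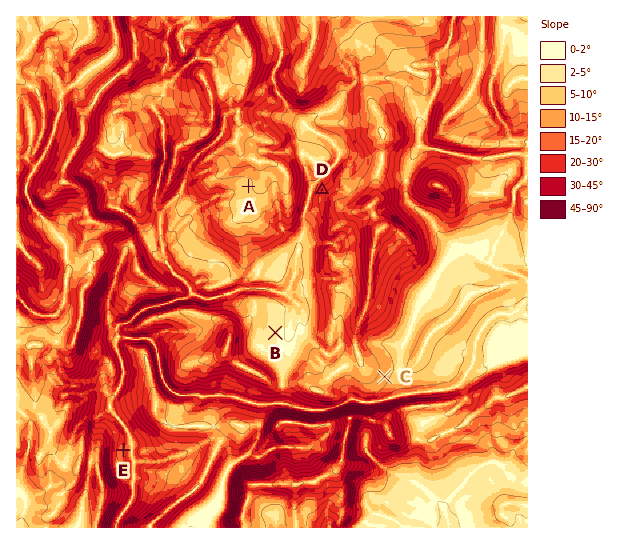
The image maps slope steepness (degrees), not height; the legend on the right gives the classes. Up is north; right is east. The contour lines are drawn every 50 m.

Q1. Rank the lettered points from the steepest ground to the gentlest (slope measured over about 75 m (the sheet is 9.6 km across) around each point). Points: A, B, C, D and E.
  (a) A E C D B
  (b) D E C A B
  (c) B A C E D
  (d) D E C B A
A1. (b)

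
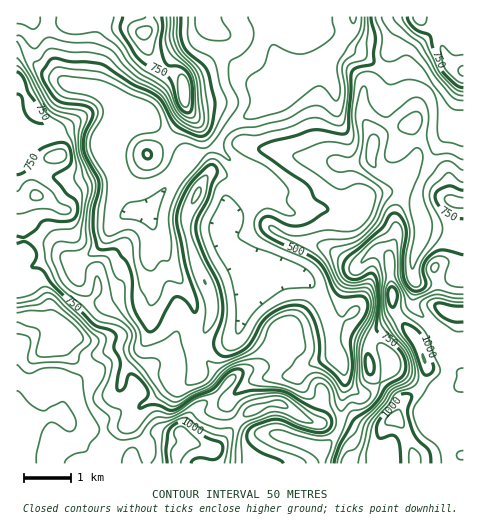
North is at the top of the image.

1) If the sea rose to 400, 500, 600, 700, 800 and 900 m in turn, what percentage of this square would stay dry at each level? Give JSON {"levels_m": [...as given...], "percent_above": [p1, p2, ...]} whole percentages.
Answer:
{"levels_m": [400, 500, 600, 700, 800, 900], "percent_above": [86, 70, 52, 36, 21, 10]}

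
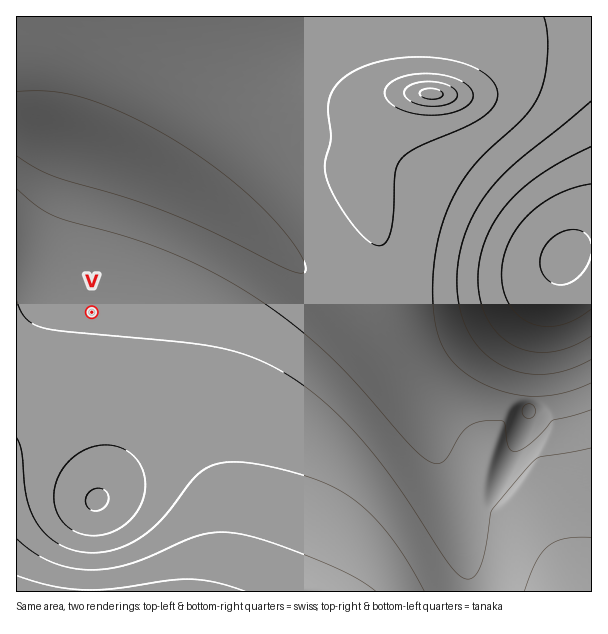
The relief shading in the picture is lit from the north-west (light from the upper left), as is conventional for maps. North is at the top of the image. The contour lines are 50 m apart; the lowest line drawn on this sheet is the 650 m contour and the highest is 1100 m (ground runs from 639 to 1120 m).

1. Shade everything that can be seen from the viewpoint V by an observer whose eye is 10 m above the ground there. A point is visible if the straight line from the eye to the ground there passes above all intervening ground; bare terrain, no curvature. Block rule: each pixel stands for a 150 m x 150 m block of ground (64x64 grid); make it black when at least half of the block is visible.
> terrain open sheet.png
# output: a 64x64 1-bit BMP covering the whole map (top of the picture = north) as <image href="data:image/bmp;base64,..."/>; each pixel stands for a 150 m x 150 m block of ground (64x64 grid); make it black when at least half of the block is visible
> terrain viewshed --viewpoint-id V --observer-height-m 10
<image width="64" height="64" href="data:image/bmp;base64,Qk0+AgAAAAAAAD4AAAAoAAAAQAAAAEAAAAABAAEAAAAAAAACAAATCwAAEwsAAAIAAAAAAAAA////AAAAAAD/////+AAAD//////wAAAP//////AAAB//////8AAAH/gf///wAAAf8Af//+AAAD/AA///4AAAP8AB///gAAA/gAD//+AAAH+AAH//wAAAf4AAf//AAAB/gAB//4AAAH+AAD//gAAAP4AAP/+AAAA/gAA//wAAAA+AAD//AAAAA8AAf/4AAAABwAB//gAAAADAAH/8AAAAAOAA//wAAAAA8AD/+AAAAAD4Af/wAAAAAP8H//AAAAAA////4AAAAAD////AAAAAAP///8AAAAAA////gAAAAAD///8AAAAAAP///gAAAAAA///8AAAAAAD///gAAAAAAP//8AAAAAAA///gAAAAAAD//4AAAAAAAP//AAAAAAAA//wAAADAAAD/+AAAA8AAAP/AAAAHwAAA/wAAAA+AAAD4AAAAP4AAAPAAAAB/gAAA4AAAAP+AAADAAAAD/4AAAIAAAAf/gAAAAAAAH/+AAAAAAAA//4AAAAAAAP//wAAAAAAD///gAAAAAA////gAAAAAP////gAAAAD/////gAAAA//////gAAAf/////+AAAf//////wAD///////8AAP///////AAA///////gAAD//////AAAAP////+AAAAA/////AAAAAD////wAAAAAP///+AAAAAA////wAAAAAD////AAAAAAA=="/>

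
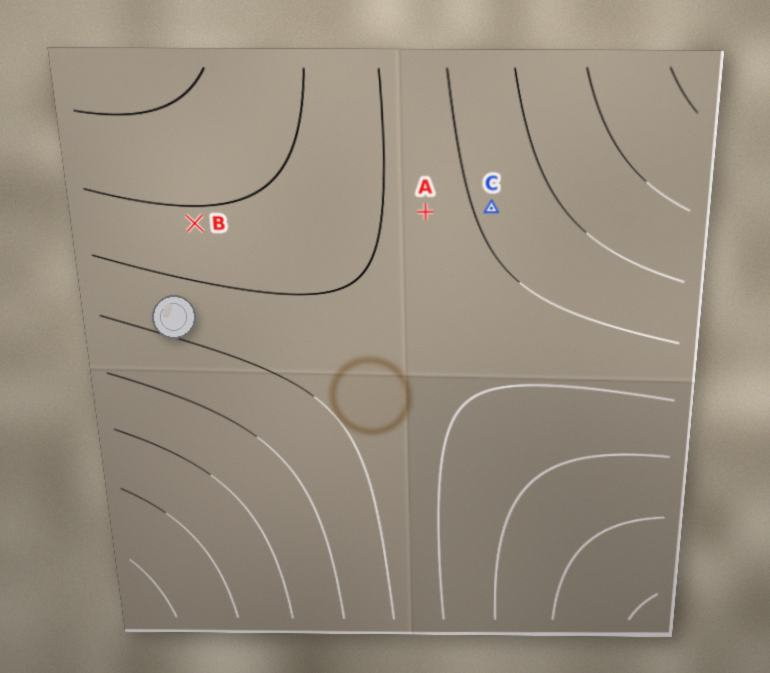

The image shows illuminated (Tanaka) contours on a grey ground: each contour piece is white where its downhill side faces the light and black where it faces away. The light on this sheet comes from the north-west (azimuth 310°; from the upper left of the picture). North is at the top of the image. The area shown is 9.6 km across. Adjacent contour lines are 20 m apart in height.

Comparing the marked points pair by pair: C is below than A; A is below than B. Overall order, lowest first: C A B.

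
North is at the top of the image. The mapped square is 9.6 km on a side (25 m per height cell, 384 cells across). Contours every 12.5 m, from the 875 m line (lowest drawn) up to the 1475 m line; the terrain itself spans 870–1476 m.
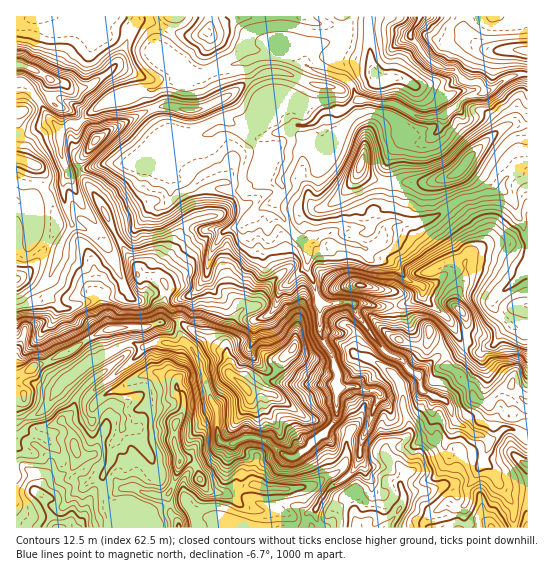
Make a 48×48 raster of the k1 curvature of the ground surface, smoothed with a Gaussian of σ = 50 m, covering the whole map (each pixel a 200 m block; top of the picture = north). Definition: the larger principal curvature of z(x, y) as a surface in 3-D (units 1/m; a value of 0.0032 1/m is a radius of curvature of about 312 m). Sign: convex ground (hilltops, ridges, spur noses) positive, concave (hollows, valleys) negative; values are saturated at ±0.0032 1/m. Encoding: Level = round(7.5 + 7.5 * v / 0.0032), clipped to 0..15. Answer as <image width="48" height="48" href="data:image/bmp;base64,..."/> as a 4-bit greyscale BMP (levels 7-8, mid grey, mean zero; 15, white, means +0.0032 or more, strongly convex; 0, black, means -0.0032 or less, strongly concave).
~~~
<image width="48" height="48" href="data:image/bmp;base64,Qk32BAAAAAAAAHYAAAAoAAAAMAAAADAAAAABAAQAAAAAAIAEAAATCwAAEwsAABAAAAAAAAAAAAAAABEREQAiIiIAMzMzAERERABVVVUAZmZmAHd3dwCIiIgAmZmZAKqqqgC7u7sAzMzMAN3d3QDu7u4A////AIiJmZiHd3ediHd3iIiZmHmYmneIiIipioeJeZh3eHjJiHeJmImImomIeph3iIqYioiZiZiIeIm2iYmoeIiJipiIeLiIeXuIeZqYmHmKq7rXjMuZmry6qbqYiKmqmZt3iXmIiIiJiHa5vZipqqmryouomZiImYmIeZmYiYeIiIecq5iZmompmtmYmKqYeYeHepeJeZmIiHeduYiZu4Z6qLt7momYeYiZq4iXi4mIiIi7uoh8262YurycmIiIiZmJt4iIiomIiInJjYyniOqoiM17q7mJmYiJp4qqmYiYh4i7iqrqy8iczO66p6l5iImYiIh5uYiYiIiumJm6qYjN7Izo2LiKmZiZqKmIi4uHiIiMuHiLmZ24mKvqqsmqiZqoiZmHe5nJh3ecqJiLm9mJqau7W9iYiampiomHiMmLqHicl6m7iZh4l5qbrNrKiaiJqbuHeIzIm6qsuJy5qbl4q42pv5eqm5mIuq3cmIesiKm5p5uqiqua2rud+pyquYeaq7mc/YeJyKmZiKu1vL7Nt9uuebqouIeImcdojfqHiIeIiqvMqYv5ftrZv+q6qKiJh9uHh57//tm57NuqeHr4aq66+pjdmbqYd73ZmKnLzO/tqoeYd4n6neyfl4vqetmIiHiId4jIdn17eYiauor6irrqiYqIv7d4iIiImYmXd5qneYiZq5i8i4eaqqiJu4d4mJiIeJiYi4mqmJmYnHe7vv///bp4mph3iKmHiIiYnJmZl4mZiNmpqr65ipy5iJmIiIqIiImIq4mIuJqYh5youZmHeKq7mJiIh4iYeJmIyZiHmpqYiImXmIiIiHeJqZiIiIeZiah7p4mIi3uHh4mIiYeId3iIiJmYmYeKioiMeIipmKmYh4mIiIiIeIiIeImYmIh5qJi5iIeLuqqHiJiYh4iIeId3iIiYiId6iYnYiHd4q82oiIiZqYiIiIiIiIiIiYeLiYyoiIh4iIqpmIiKm5iHd4iIeIiIeYeKiKuZiIiIiIiHiYeKebmIiIiYh4iHiHiaeNqYiIh3eIiHiHiZeKyZqpqruZiIiHm5iriHd4eIiIiXeIiYd4zJiJmavJh4iLuoi9h3d3iIh4iIiIiYh3n4eId3i8h4iImImuyHeHh4h3iIiJiYiHj5h4d3eLyHeJiImp/YiHd4h3iIiIiYiIjZd4iHeIrId5iIl6ruqHd4iHiIiIeImIiqiJqpmXibmKl4q5eazJd5qXeIiIiZiImJmqiIioiImKqdyoeHebzczcmIeIiJiImZmImqiMypmIiZi6h3eHiHd5y4d4iIiKmJmJqIu5d5qXeby82HiJiHd4irh3eKvLiqqaqqmaiYmnz8qXvaq5iHiIiIq6upiImZmZmqqZioeP2XeGebl3eHiIeHiIiIiZiJiJl3mZiIiKeIiHeKl3eHeYiIiIiIiIiKiKmKqYmaq4h3iId4p3d4iZmIeIiIiHeJmIm6iIiJmYiHeIiImXiZmZiHd3d4iIeJiXq5iIh3eIiIiIiHiZmHeJiZqqqZiIiZmrmJmIiIiA=="/>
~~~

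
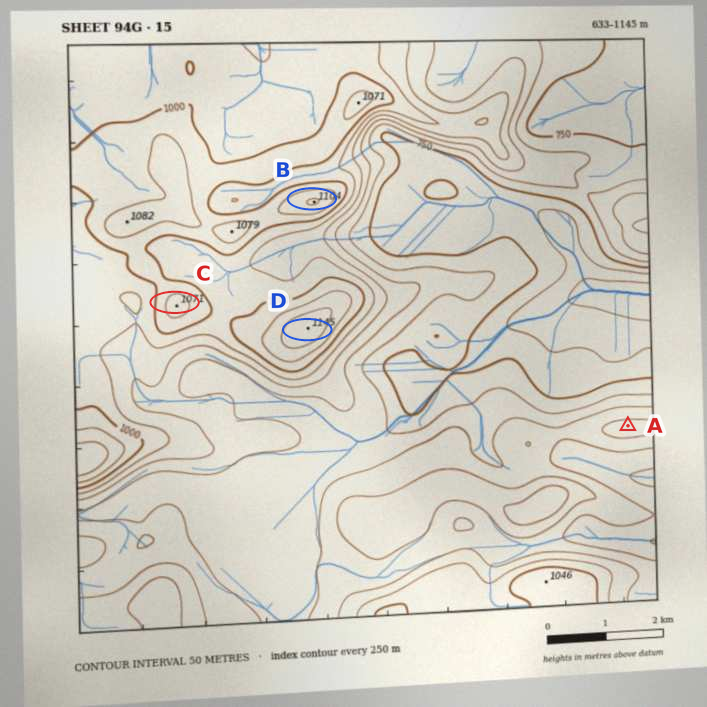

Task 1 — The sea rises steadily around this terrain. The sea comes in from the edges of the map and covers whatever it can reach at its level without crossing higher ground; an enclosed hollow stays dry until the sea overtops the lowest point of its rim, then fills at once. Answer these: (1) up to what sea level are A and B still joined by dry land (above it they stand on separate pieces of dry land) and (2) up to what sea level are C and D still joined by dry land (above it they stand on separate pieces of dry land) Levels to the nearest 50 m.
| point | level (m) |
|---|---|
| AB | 850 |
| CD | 1000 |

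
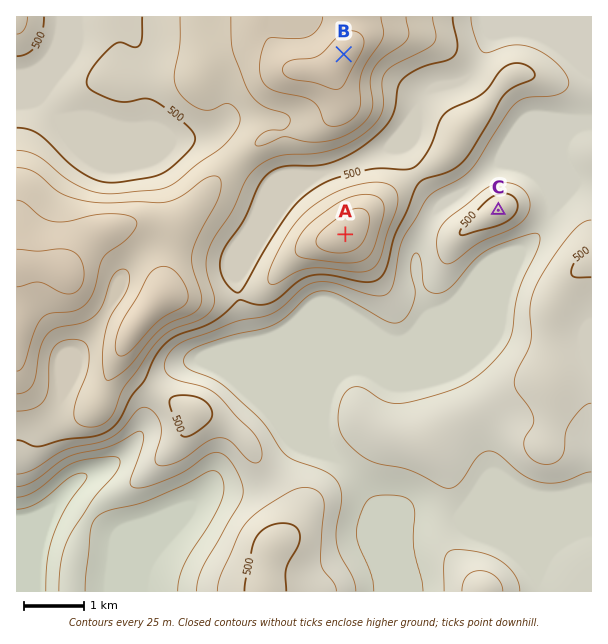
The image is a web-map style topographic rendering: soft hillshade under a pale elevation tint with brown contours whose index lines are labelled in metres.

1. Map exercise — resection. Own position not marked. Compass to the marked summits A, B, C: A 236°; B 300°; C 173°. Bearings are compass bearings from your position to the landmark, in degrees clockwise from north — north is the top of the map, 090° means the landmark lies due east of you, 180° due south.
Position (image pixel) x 489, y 138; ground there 480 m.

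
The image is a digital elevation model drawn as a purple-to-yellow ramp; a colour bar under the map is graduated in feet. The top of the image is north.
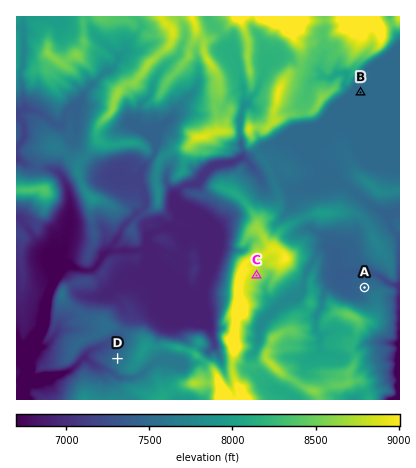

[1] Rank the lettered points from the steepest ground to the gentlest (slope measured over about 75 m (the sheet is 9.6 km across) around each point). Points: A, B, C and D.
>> C D A B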